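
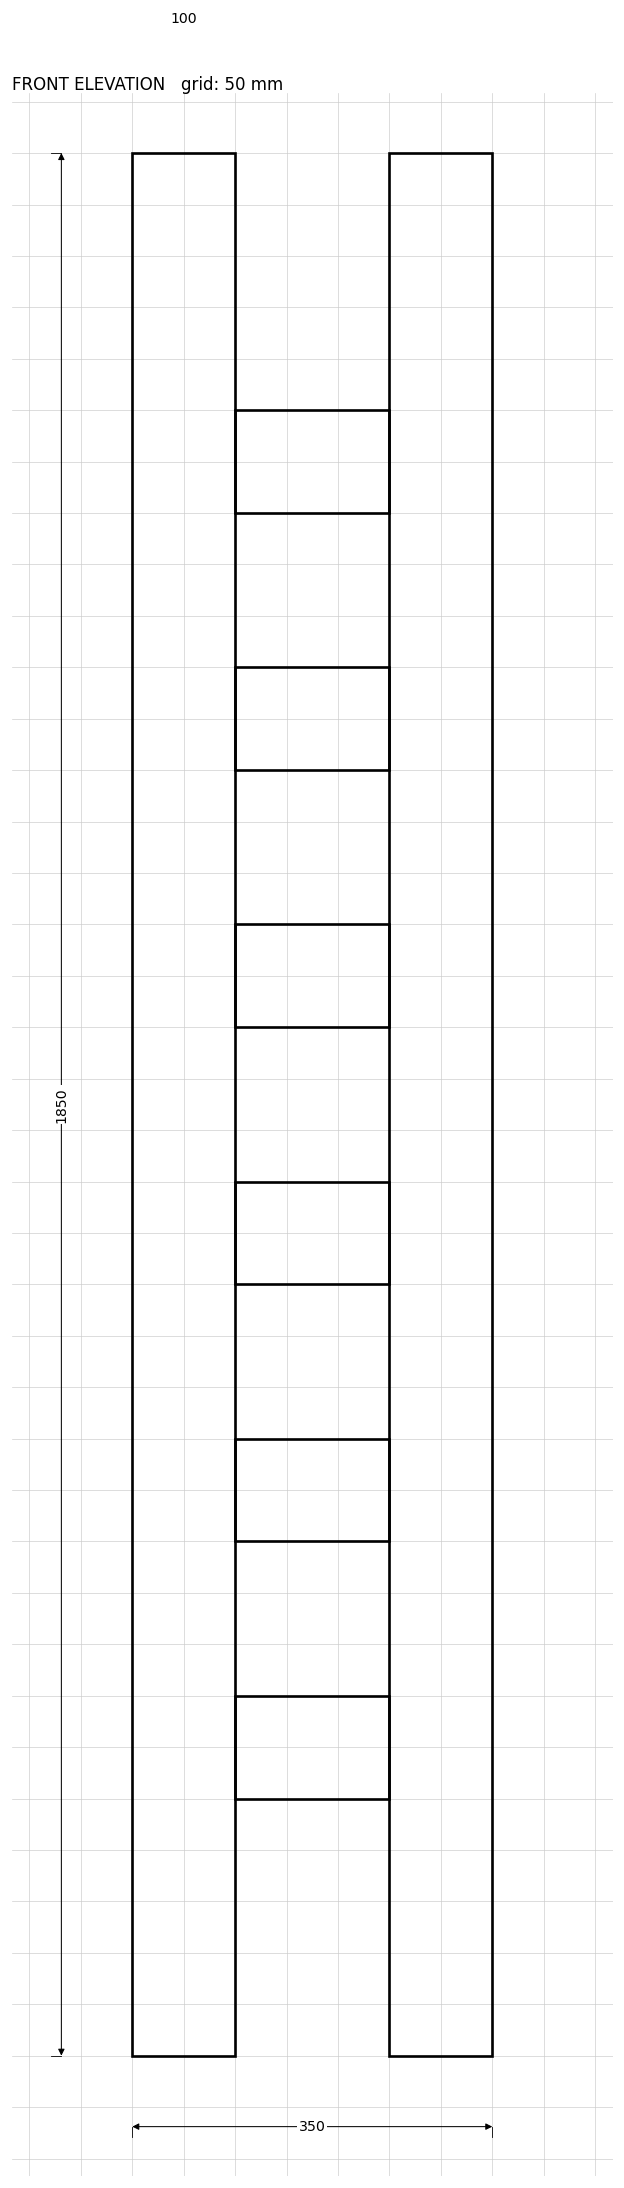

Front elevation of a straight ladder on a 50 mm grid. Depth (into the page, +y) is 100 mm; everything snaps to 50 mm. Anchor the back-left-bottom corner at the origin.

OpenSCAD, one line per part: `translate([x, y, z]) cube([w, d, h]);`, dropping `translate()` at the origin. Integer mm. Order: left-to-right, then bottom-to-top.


cube([100, 100, 1850]);
translate([100, 0, 250]) cube([150, 100, 100]);
translate([100, 0, 500]) cube([150, 100, 100]);
translate([100, 0, 750]) cube([150, 100, 100]);
translate([100, 0, 1000]) cube([150, 100, 100]);
translate([100, 0, 1250]) cube([150, 100, 100]);
translate([100, 0, 1500]) cube([150, 100, 100]);
translate([250, 0, 0]) cube([100, 100, 1850]);


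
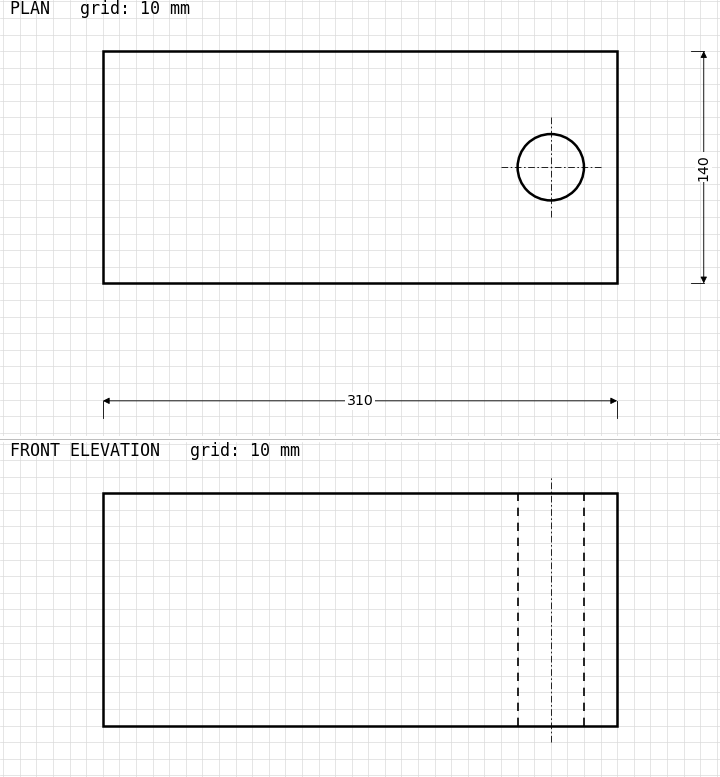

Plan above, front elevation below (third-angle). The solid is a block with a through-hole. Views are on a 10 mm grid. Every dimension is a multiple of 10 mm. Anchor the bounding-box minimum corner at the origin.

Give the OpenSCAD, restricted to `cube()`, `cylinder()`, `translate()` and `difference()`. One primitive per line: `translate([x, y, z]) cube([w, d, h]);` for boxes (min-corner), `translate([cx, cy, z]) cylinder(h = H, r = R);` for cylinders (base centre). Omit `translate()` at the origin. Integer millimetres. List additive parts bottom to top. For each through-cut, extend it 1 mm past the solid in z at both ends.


difference() {
  cube([310, 140, 140]);
  translate([270, 70, -1]) cylinder(h = 142, r = 20);
}


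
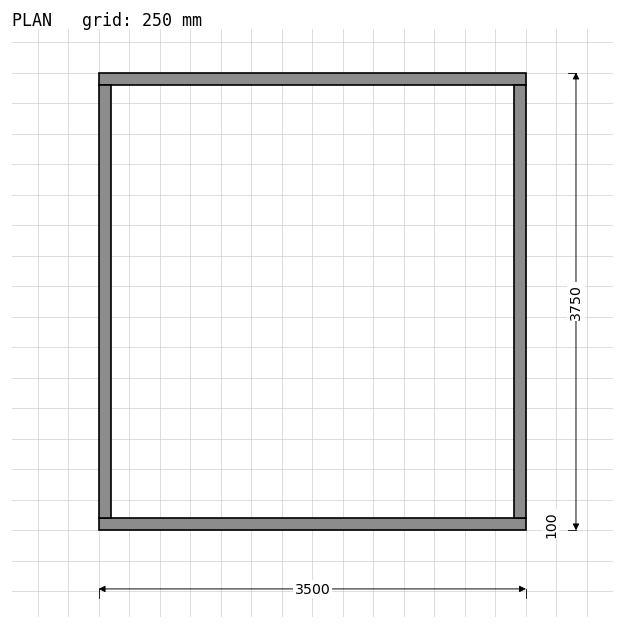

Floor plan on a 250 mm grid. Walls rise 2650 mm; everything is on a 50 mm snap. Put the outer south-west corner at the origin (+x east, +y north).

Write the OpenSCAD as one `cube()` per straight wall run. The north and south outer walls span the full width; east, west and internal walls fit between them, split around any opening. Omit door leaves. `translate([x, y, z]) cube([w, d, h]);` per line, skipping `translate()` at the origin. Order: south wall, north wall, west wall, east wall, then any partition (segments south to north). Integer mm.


cube([3500, 100, 2650]);
translate([0, 3650, 0]) cube([3500, 100, 2650]);
translate([0, 100, 0]) cube([100, 3550, 2650]);
translate([3400, 100, 0]) cube([100, 3550, 2650]);


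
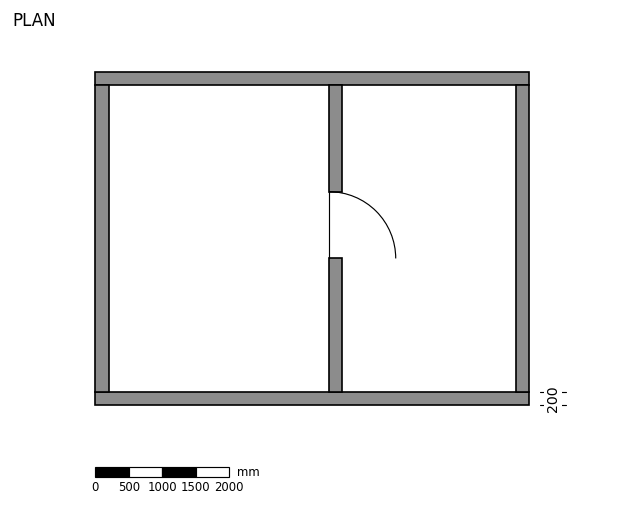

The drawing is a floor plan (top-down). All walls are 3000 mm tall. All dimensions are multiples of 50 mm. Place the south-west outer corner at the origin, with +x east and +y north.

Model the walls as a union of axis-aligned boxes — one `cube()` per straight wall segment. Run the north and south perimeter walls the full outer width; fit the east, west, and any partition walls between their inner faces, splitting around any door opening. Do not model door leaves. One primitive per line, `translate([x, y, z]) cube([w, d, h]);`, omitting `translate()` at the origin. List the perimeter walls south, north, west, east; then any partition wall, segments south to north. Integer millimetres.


cube([6500, 200, 3000]);
translate([0, 4800, 0]) cube([6500, 200, 3000]);
translate([0, 200, 0]) cube([200, 4600, 3000]);
translate([6300, 200, 0]) cube([200, 4600, 3000]);
translate([3500, 200, 0]) cube([200, 2000, 3000]);
translate([3500, 3200, 0]) cube([200, 1600, 3000]);


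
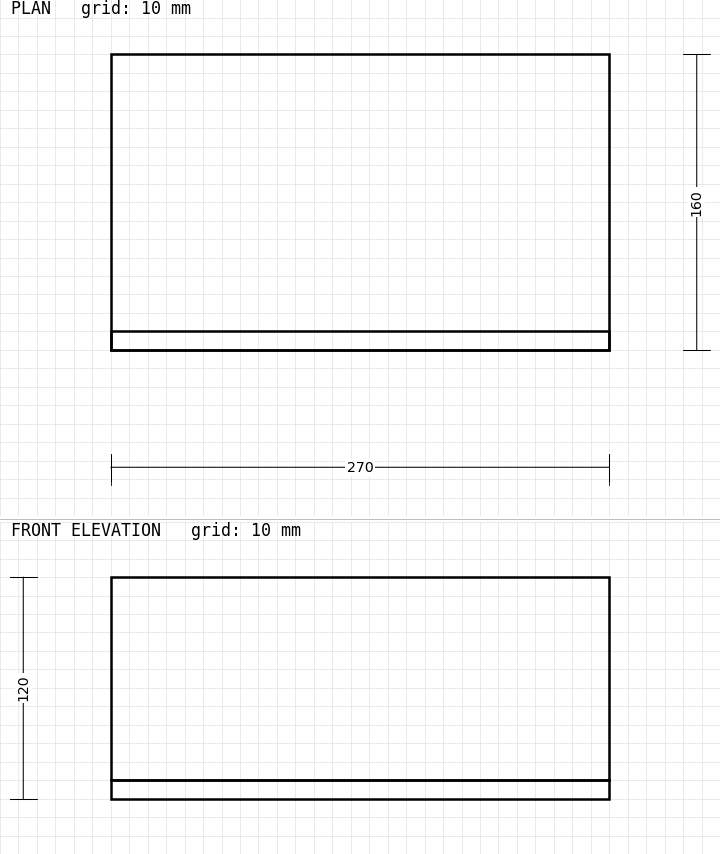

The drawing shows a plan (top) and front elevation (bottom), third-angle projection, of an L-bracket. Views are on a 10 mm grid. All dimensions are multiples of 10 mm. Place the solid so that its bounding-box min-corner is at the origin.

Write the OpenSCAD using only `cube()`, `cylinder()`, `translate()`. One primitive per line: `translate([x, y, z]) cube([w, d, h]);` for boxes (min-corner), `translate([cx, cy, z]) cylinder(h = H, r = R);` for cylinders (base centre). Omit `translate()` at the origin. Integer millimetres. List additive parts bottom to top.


cube([270, 160, 10]);
translate([0, 0, 10]) cube([270, 10, 110]);


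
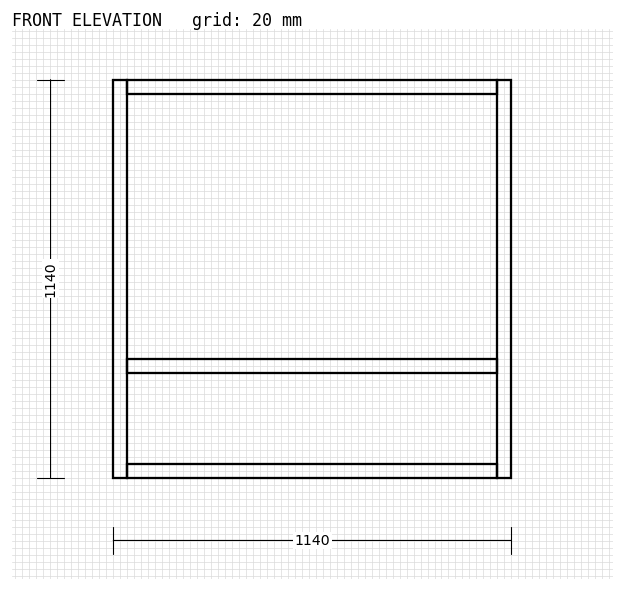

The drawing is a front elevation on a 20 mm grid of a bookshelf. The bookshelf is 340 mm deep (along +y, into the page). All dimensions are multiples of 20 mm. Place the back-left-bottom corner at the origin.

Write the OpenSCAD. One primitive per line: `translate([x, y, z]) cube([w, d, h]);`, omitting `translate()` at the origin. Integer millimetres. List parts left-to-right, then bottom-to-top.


cube([40, 340, 1140]);
translate([40, 0, 0]) cube([1060, 340, 40]);
translate([40, 0, 300]) cube([1060, 340, 40]);
translate([40, 0, 1100]) cube([1060, 340, 40]);
translate([1100, 0, 0]) cube([40, 340, 1140]);


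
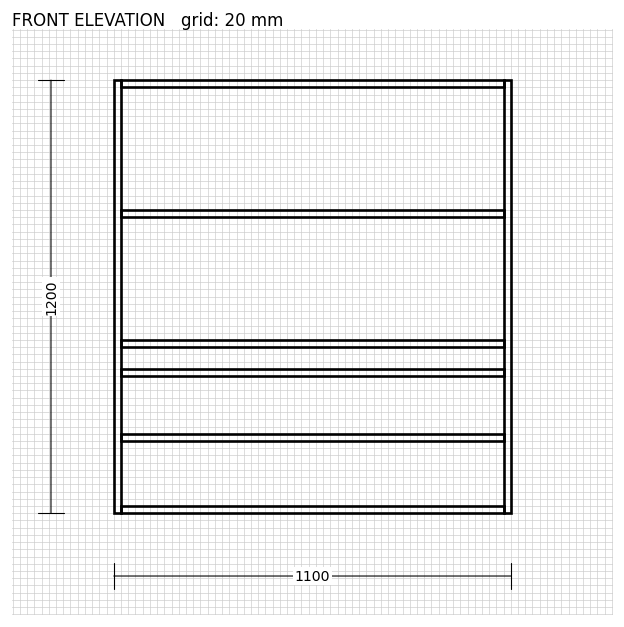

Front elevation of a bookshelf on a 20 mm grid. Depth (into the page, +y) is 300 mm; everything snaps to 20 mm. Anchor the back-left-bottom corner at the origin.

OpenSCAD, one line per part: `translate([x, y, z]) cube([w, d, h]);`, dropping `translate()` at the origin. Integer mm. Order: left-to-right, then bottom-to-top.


cube([20, 300, 1200]);
translate([20, 0, 0]) cube([1060, 300, 20]);
translate([20, 0, 200]) cube([1060, 300, 20]);
translate([20, 0, 380]) cube([1060, 300, 20]);
translate([20, 0, 460]) cube([1060, 300, 20]);
translate([20, 0, 820]) cube([1060, 300, 20]);
translate([20, 0, 1180]) cube([1060, 300, 20]);
translate([1080, 0, 0]) cube([20, 300, 1200]);


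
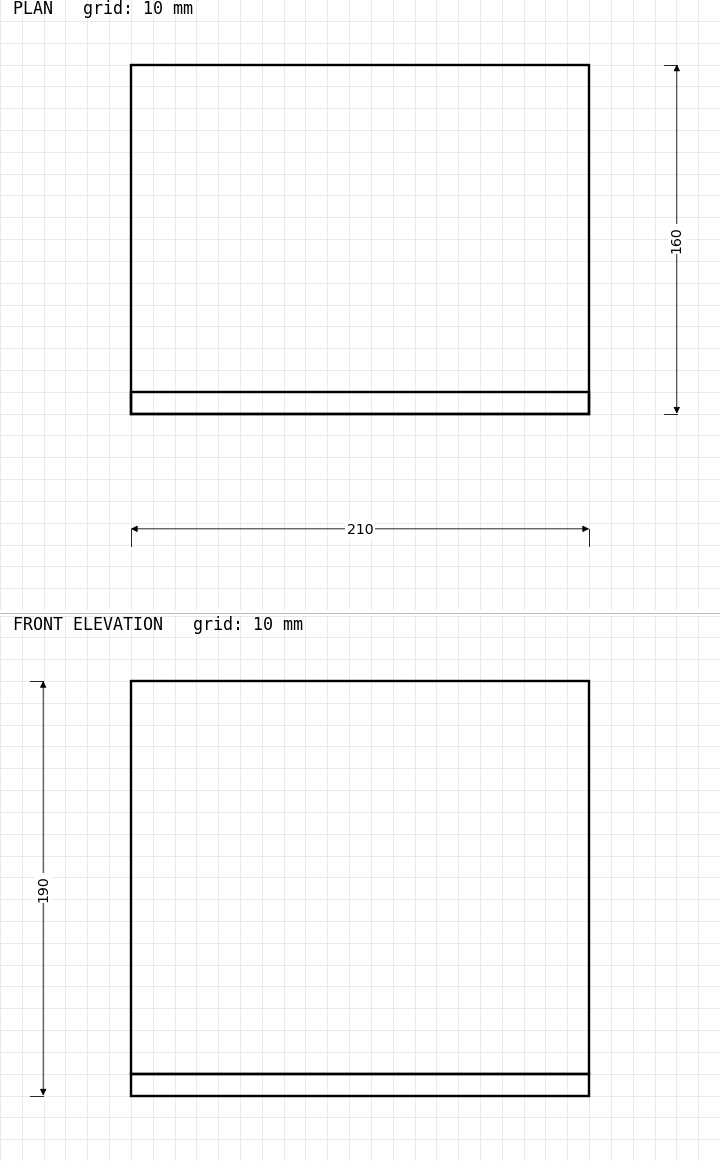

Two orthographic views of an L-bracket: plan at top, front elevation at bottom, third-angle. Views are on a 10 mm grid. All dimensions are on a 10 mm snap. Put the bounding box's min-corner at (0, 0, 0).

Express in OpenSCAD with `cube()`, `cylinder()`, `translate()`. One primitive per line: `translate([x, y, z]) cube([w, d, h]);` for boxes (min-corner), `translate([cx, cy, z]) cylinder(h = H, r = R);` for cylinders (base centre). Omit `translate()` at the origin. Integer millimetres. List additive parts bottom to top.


cube([210, 160, 10]);
translate([0, 0, 10]) cube([210, 10, 180]);


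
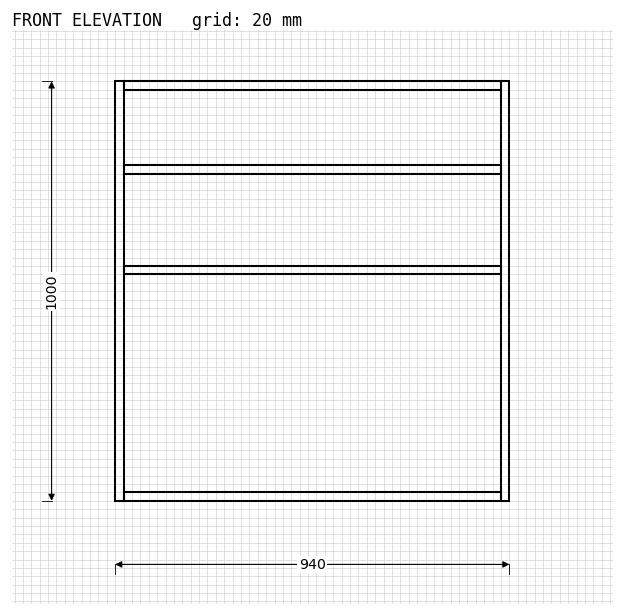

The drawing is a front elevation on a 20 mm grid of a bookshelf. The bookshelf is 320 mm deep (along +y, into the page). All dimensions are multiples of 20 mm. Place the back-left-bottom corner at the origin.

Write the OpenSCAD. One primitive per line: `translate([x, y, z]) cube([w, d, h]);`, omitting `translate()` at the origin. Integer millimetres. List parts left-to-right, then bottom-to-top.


cube([20, 320, 1000]);
translate([20, 0, 0]) cube([900, 320, 20]);
translate([20, 0, 540]) cube([900, 320, 20]);
translate([20, 0, 780]) cube([900, 320, 20]);
translate([20, 0, 980]) cube([900, 320, 20]);
translate([920, 0, 0]) cube([20, 320, 1000]);


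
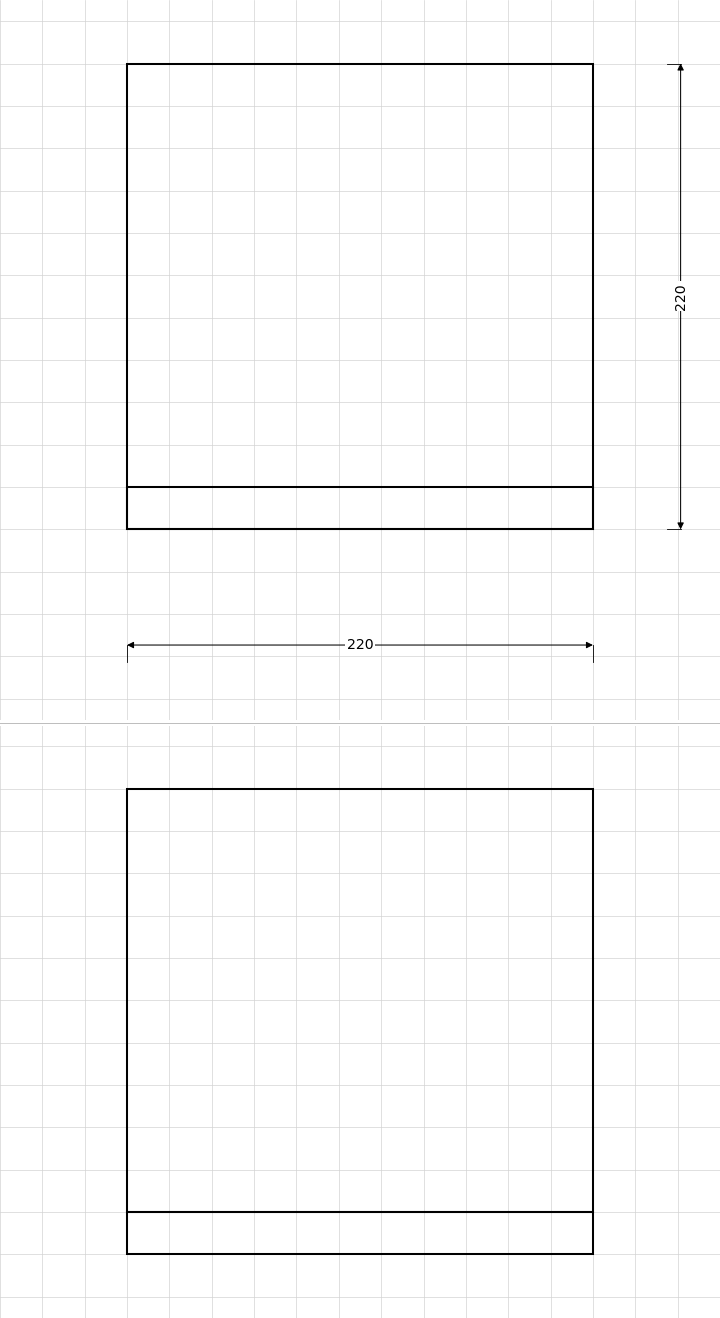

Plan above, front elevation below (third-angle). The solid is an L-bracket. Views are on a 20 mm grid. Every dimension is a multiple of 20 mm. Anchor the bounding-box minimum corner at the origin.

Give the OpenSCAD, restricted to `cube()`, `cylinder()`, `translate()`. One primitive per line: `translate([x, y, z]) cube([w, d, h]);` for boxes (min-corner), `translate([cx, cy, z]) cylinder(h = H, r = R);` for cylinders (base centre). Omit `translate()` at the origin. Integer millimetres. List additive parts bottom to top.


cube([220, 220, 20]);
translate([0, 0, 20]) cube([220, 20, 200]);


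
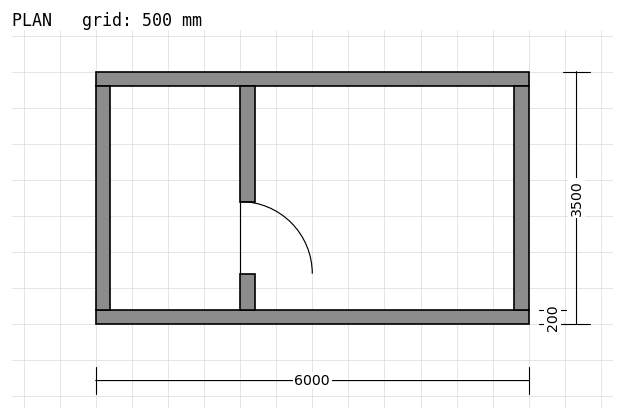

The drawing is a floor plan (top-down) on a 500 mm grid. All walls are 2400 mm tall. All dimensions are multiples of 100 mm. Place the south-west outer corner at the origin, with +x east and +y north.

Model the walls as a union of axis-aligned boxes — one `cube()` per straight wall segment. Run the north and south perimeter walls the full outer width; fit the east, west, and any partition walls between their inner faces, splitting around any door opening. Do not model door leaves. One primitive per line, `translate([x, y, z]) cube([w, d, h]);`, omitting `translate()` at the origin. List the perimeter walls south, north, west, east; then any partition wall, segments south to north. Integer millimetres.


cube([6000, 200, 2400]);
translate([0, 3300, 0]) cube([6000, 200, 2400]);
translate([0, 200, 0]) cube([200, 3100, 2400]);
translate([5800, 200, 0]) cube([200, 3100, 2400]);
translate([2000, 200, 0]) cube([200, 500, 2400]);
translate([2000, 1700, 0]) cube([200, 1600, 2400]);


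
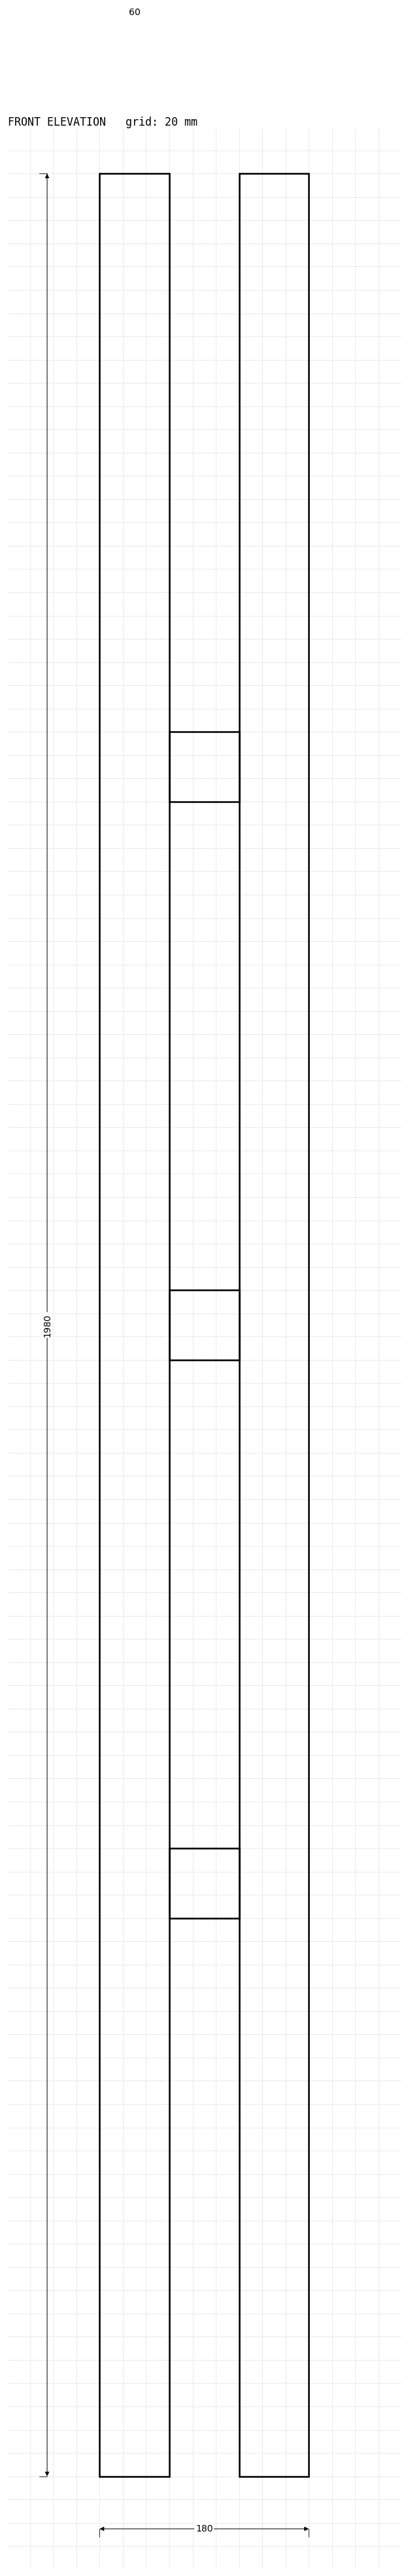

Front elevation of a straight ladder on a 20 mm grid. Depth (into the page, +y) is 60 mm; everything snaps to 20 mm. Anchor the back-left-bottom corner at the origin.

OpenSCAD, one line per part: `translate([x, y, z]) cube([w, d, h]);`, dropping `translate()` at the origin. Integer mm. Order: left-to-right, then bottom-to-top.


cube([60, 60, 1980]);
translate([60, 0, 480]) cube([60, 60, 60]);
translate([60, 0, 960]) cube([60, 60, 60]);
translate([60, 0, 1440]) cube([60, 60, 60]);
translate([120, 0, 0]) cube([60, 60, 1980]);


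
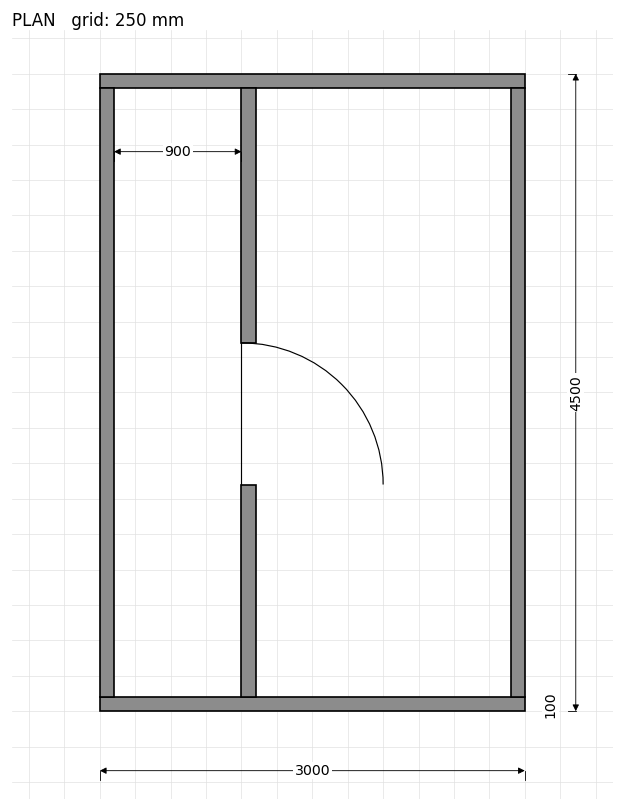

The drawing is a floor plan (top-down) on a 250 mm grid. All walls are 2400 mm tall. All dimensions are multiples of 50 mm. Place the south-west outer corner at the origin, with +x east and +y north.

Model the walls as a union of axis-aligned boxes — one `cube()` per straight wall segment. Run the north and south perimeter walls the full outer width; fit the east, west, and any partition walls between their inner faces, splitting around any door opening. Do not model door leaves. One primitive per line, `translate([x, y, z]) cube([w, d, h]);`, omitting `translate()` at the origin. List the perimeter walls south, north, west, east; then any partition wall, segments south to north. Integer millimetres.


cube([3000, 100, 2400]);
translate([0, 4400, 0]) cube([3000, 100, 2400]);
translate([0, 100, 0]) cube([100, 4300, 2400]);
translate([2900, 100, 0]) cube([100, 4300, 2400]);
translate([1000, 100, 0]) cube([100, 1500, 2400]);
translate([1000, 2600, 0]) cube([100, 1800, 2400]);


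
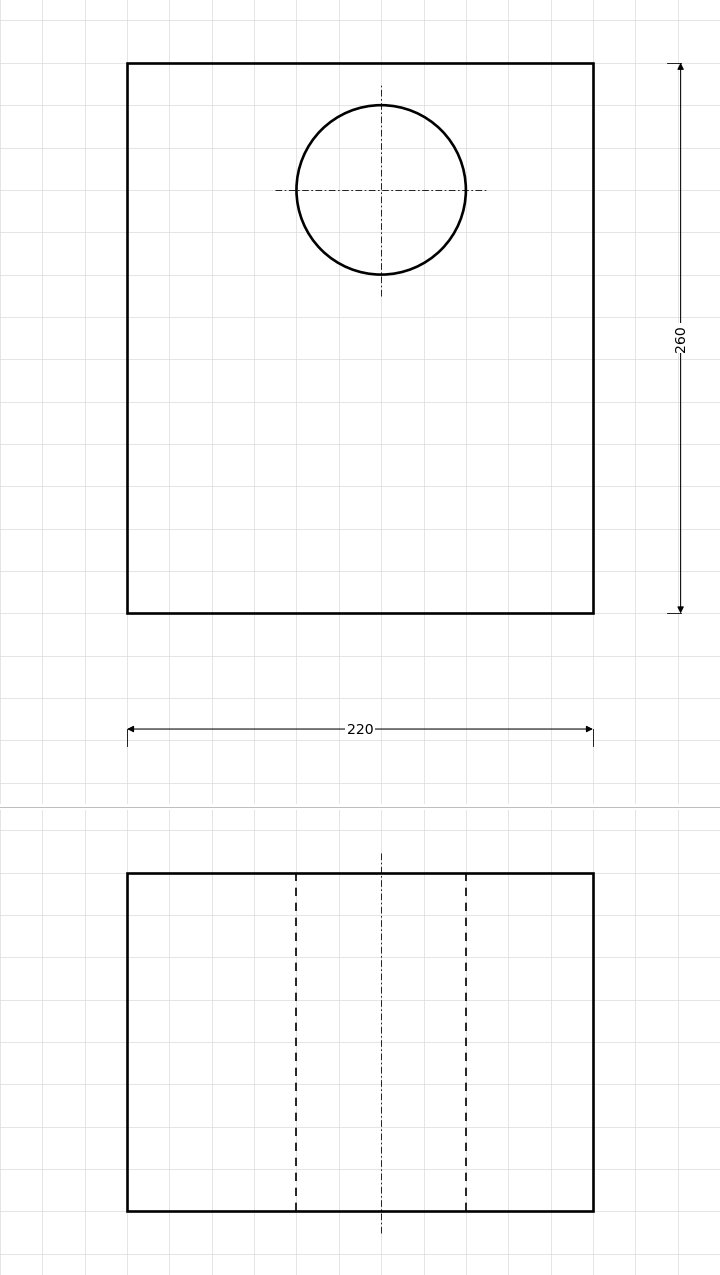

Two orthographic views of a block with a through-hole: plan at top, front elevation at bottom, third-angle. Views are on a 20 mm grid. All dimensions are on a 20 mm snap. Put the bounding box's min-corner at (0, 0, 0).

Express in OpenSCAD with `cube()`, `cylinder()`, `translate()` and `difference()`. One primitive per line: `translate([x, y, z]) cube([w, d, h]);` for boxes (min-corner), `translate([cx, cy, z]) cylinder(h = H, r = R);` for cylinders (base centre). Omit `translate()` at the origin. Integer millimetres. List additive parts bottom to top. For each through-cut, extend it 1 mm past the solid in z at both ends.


difference() {
  cube([220, 260, 160]);
  translate([120, 200, -1]) cylinder(h = 162, r = 40);
}


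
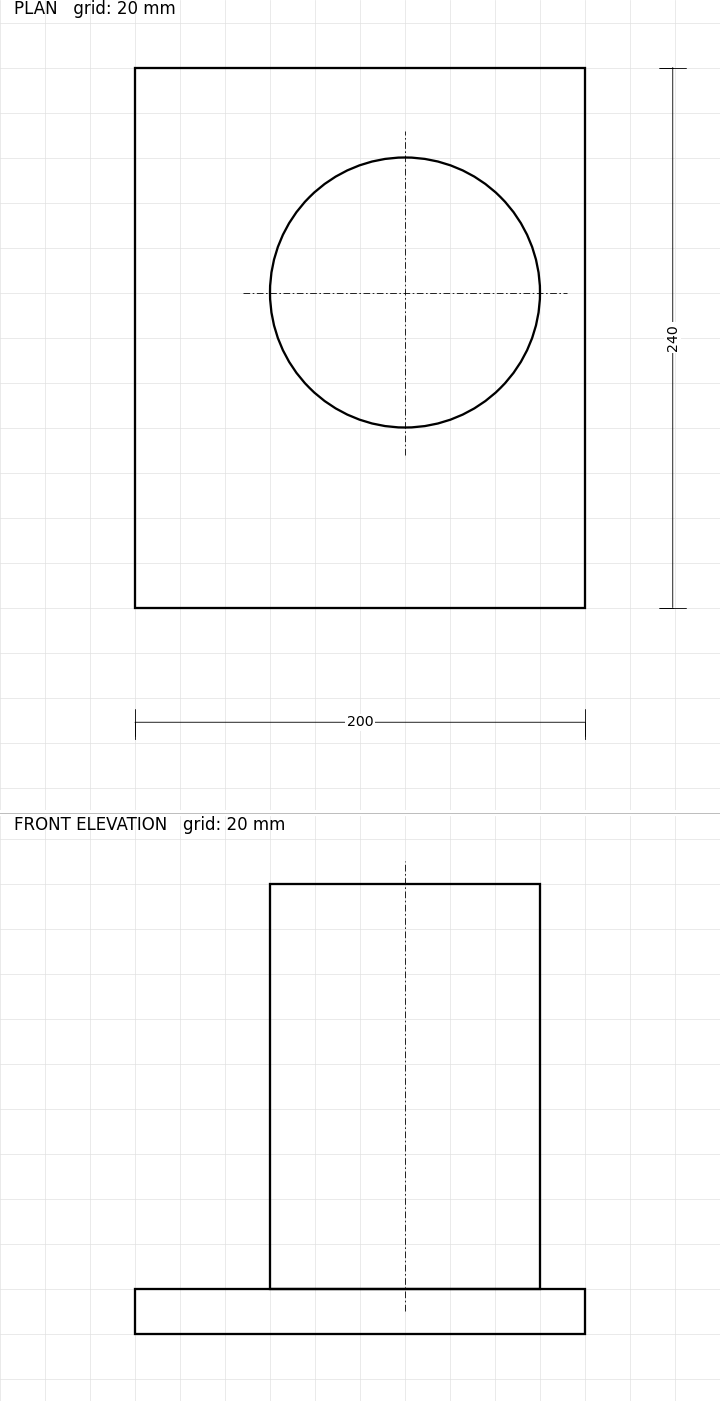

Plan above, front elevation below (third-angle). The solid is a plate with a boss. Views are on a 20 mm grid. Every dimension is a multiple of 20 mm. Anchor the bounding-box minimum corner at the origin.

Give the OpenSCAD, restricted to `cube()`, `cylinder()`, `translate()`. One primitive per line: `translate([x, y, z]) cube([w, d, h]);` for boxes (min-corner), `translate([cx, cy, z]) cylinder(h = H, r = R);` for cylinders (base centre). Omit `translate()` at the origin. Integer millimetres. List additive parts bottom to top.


cube([200, 240, 20]);
translate([120, 140, 20]) cylinder(h = 180, r = 60);


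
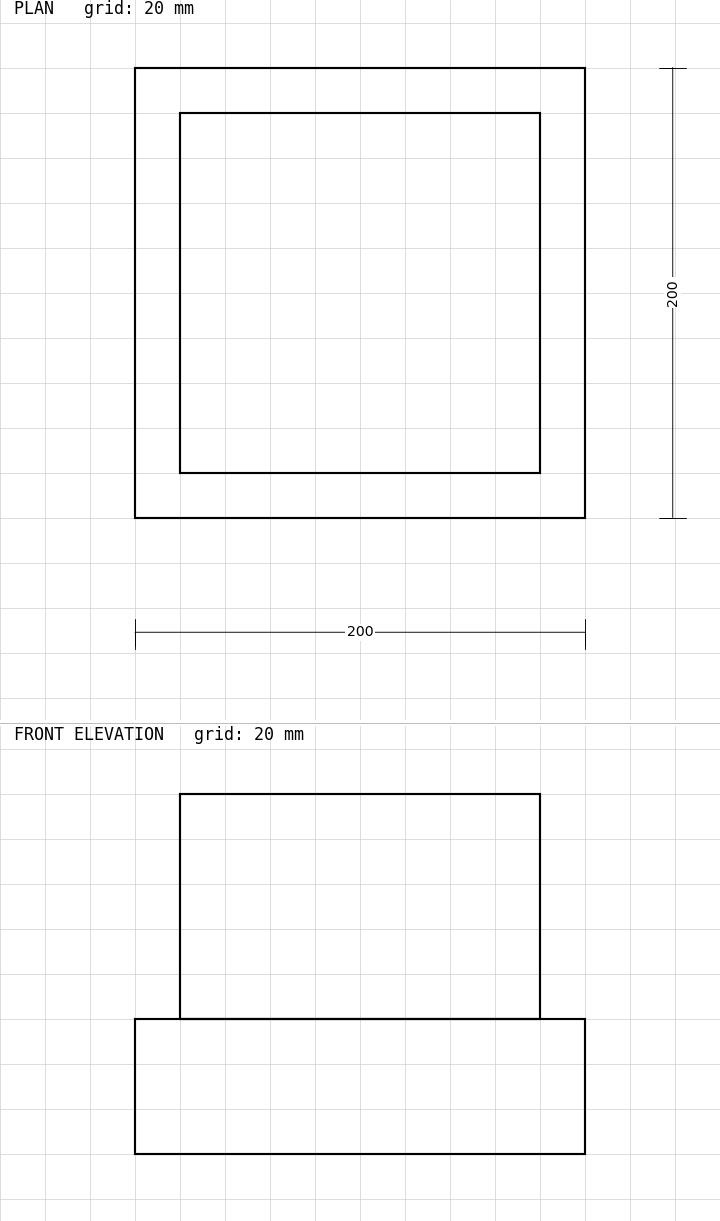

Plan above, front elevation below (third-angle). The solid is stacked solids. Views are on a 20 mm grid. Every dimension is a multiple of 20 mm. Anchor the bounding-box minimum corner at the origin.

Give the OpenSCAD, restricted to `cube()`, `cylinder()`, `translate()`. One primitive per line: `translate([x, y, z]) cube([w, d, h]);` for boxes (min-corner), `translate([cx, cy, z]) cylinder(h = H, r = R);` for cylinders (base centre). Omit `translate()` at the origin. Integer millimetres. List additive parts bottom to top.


cube([200, 200, 60]);
translate([20, 20, 60]) cube([160, 160, 100]);


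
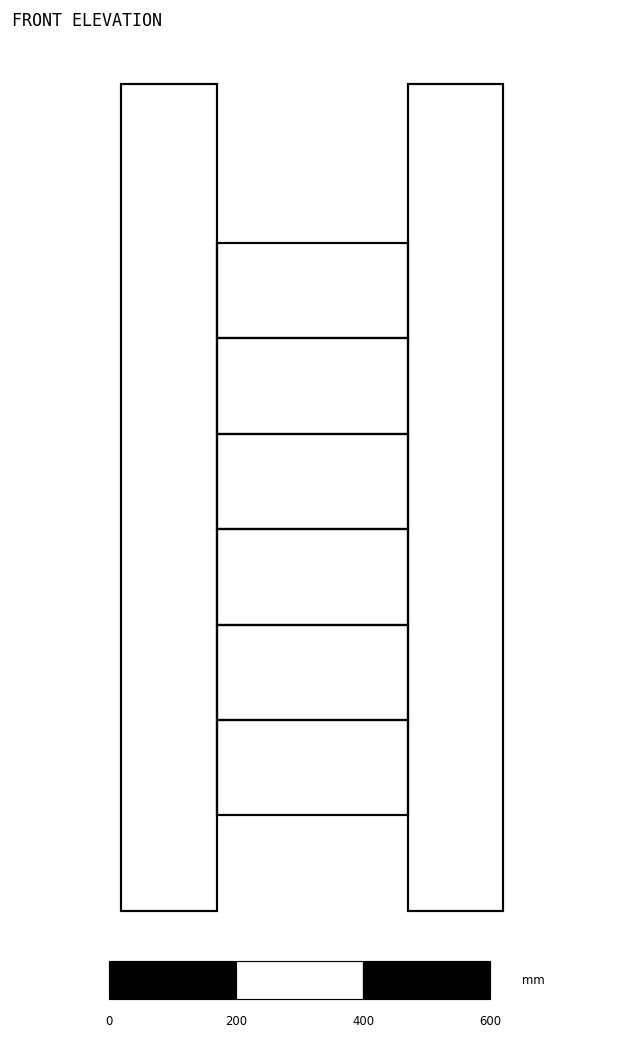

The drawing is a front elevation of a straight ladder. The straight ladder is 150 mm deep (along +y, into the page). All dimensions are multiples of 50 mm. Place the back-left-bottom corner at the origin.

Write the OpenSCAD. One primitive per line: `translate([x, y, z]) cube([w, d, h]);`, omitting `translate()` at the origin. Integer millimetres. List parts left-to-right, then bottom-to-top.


cube([150, 150, 1300]);
translate([150, 0, 150]) cube([300, 150, 150]);
translate([150, 0, 300]) cube([300, 150, 150]);
translate([150, 0, 450]) cube([300, 150, 150]);
translate([150, 0, 600]) cube([300, 150, 150]);
translate([150, 0, 750]) cube([300, 150, 150]);
translate([150, 0, 900]) cube([300, 150, 150]);
translate([450, 0, 0]) cube([150, 150, 1300]);


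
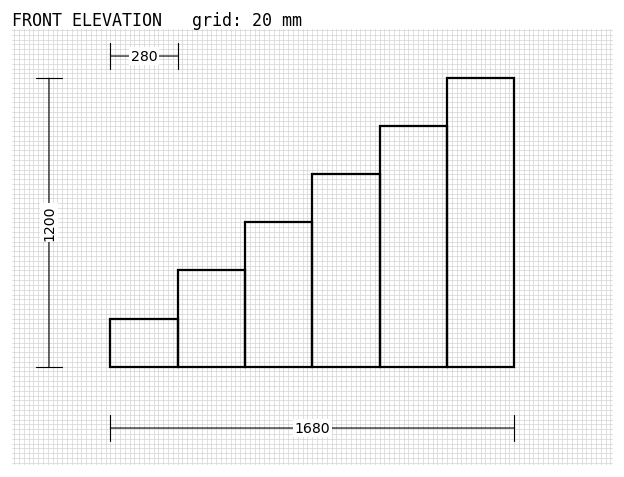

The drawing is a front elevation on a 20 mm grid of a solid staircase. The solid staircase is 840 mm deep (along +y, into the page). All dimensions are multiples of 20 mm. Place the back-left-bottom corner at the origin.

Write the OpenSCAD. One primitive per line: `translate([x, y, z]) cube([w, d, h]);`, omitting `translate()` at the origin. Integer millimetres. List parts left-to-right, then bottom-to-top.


cube([280, 840, 200]);
translate([280, 0, 0]) cube([280, 840, 400]);
translate([560, 0, 0]) cube([280, 840, 600]);
translate([840, 0, 0]) cube([280, 840, 800]);
translate([1120, 0, 0]) cube([280, 840, 1000]);
translate([1400, 0, 0]) cube([280, 840, 1200]);


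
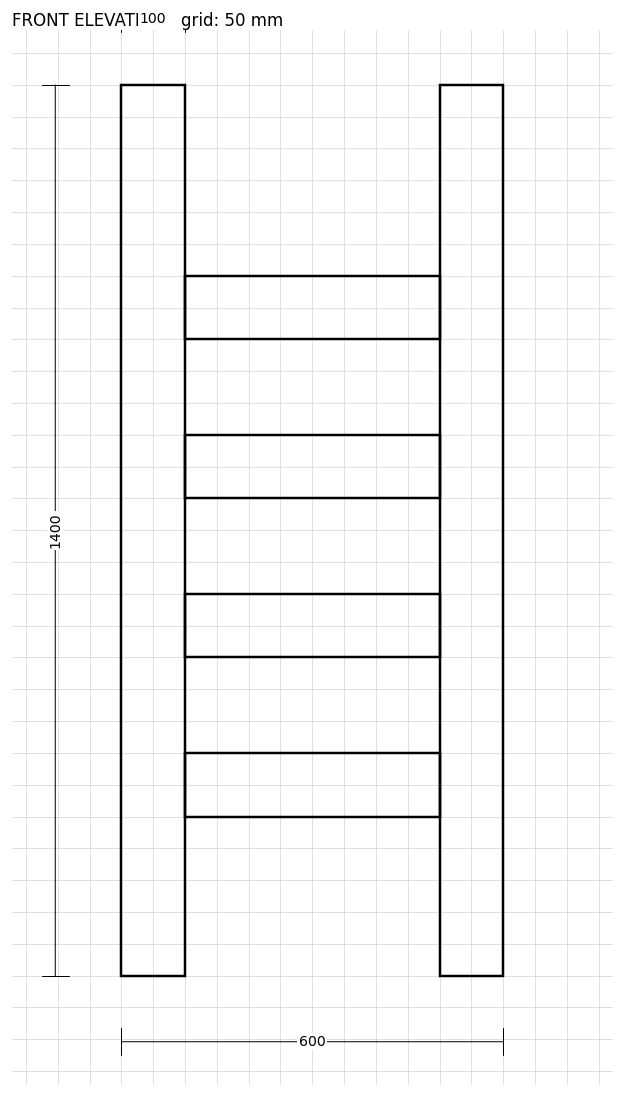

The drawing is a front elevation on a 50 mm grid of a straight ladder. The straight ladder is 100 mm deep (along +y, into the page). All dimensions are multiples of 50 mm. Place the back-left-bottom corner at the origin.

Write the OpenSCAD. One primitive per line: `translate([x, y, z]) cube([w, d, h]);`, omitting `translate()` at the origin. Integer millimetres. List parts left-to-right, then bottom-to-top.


cube([100, 100, 1400]);
translate([100, 0, 250]) cube([400, 100, 100]);
translate([100, 0, 500]) cube([400, 100, 100]);
translate([100, 0, 750]) cube([400, 100, 100]);
translate([100, 0, 1000]) cube([400, 100, 100]);
translate([500, 0, 0]) cube([100, 100, 1400]);


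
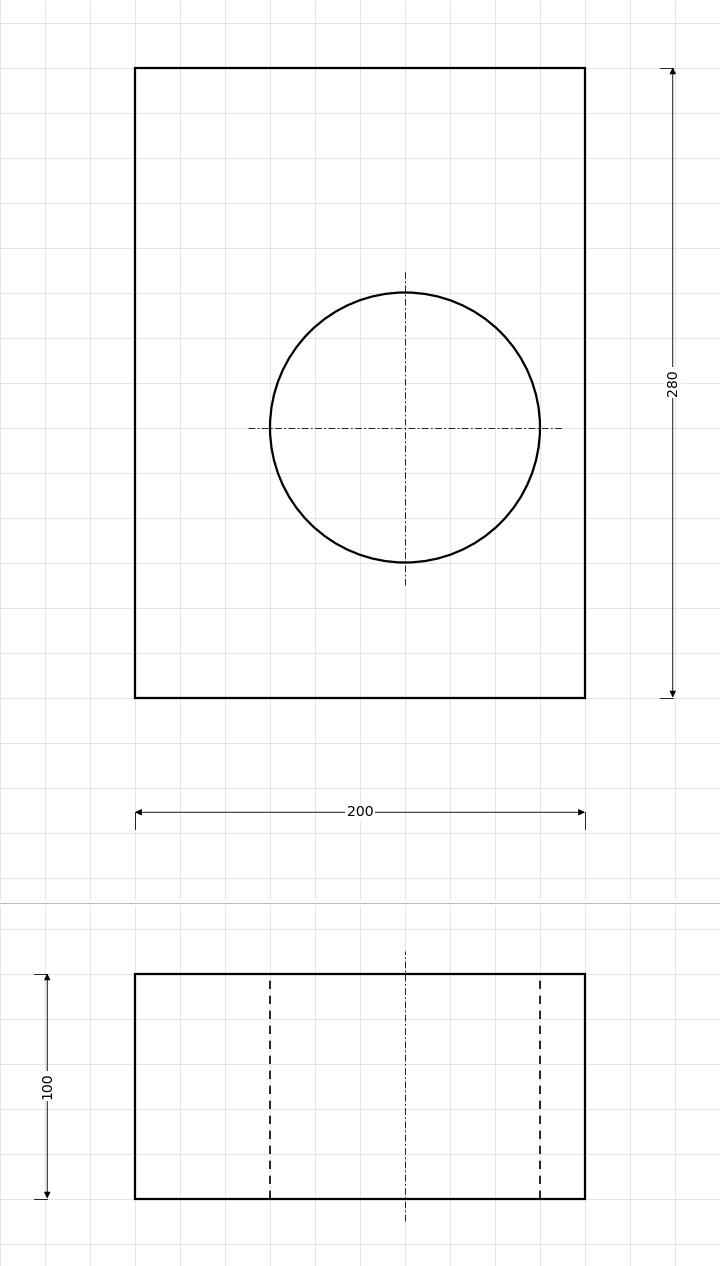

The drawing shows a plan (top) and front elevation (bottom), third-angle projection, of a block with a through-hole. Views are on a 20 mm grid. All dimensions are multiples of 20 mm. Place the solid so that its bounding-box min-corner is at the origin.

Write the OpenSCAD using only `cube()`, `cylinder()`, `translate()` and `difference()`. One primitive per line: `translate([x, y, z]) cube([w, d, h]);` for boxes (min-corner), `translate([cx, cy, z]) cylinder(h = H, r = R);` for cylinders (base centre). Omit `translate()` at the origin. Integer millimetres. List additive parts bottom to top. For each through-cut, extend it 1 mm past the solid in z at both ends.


difference() {
  cube([200, 280, 100]);
  translate([120, 120, -1]) cylinder(h = 102, r = 60);
}


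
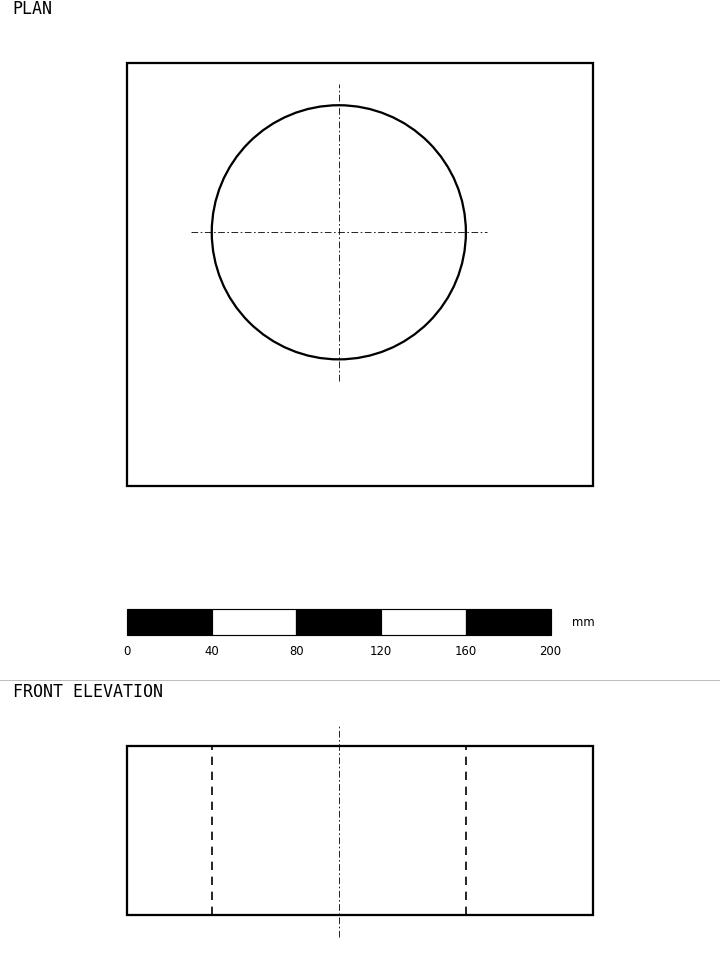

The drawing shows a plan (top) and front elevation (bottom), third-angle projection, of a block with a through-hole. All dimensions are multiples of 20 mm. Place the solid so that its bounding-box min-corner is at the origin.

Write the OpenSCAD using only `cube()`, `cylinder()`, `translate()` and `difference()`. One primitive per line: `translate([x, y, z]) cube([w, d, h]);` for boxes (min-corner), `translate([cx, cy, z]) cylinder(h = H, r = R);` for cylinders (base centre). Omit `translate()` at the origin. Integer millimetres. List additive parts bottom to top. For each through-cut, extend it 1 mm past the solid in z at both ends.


difference() {
  cube([220, 200, 80]);
  translate([100, 120, -1]) cylinder(h = 82, r = 60);
}


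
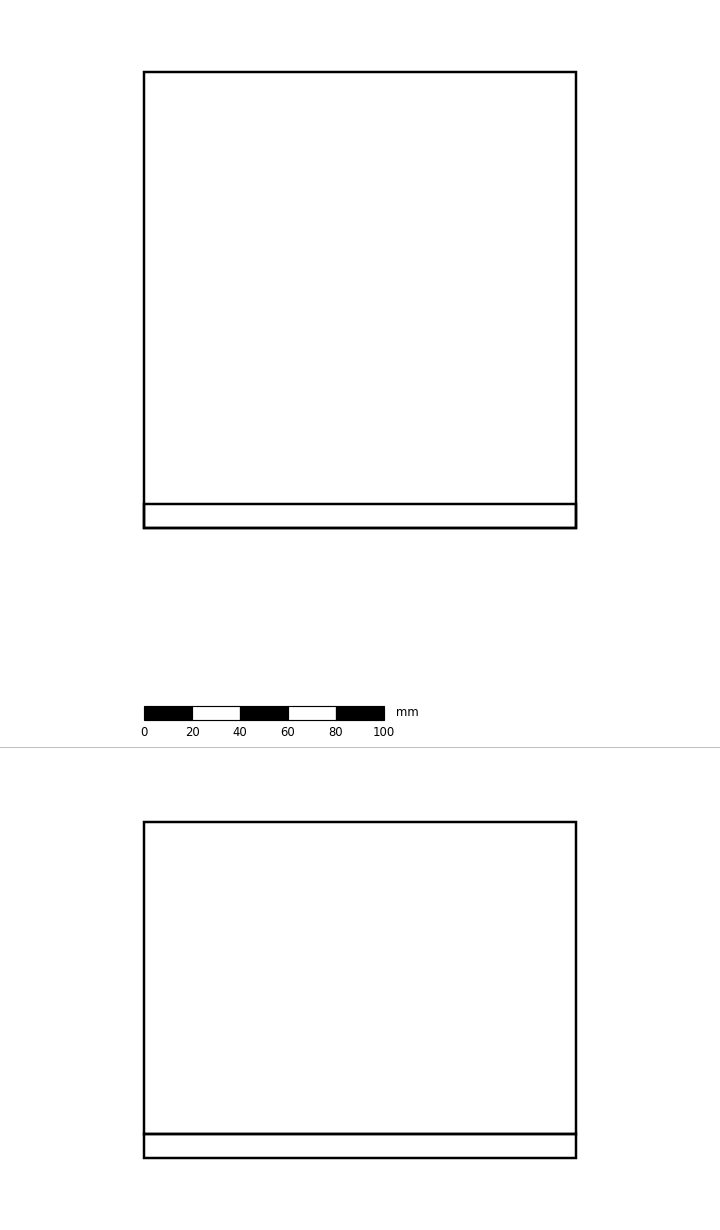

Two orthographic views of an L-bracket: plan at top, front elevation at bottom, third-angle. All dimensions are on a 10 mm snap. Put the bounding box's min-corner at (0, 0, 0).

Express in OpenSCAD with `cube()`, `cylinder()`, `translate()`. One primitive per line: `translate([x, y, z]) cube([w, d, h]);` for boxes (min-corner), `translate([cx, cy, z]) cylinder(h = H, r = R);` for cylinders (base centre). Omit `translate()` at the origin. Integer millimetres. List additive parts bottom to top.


cube([180, 190, 10]);
translate([0, 0, 10]) cube([180, 10, 130]);


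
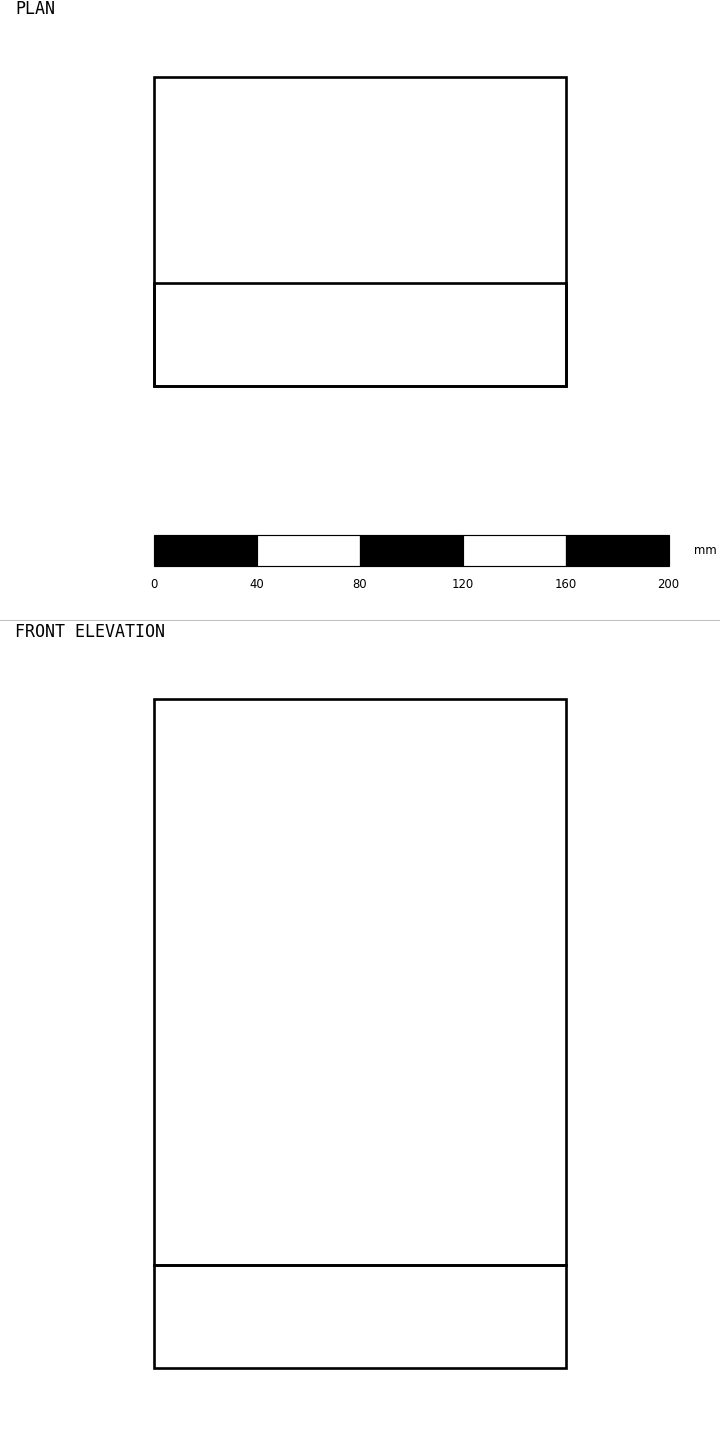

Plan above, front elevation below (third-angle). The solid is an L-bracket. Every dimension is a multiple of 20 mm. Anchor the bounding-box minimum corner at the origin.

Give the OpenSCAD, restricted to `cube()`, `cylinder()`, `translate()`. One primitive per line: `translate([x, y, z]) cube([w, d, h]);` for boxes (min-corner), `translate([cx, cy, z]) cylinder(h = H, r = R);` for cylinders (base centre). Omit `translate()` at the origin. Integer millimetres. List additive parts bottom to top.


cube([160, 120, 40]);
translate([0, 0, 40]) cube([160, 40, 220]);


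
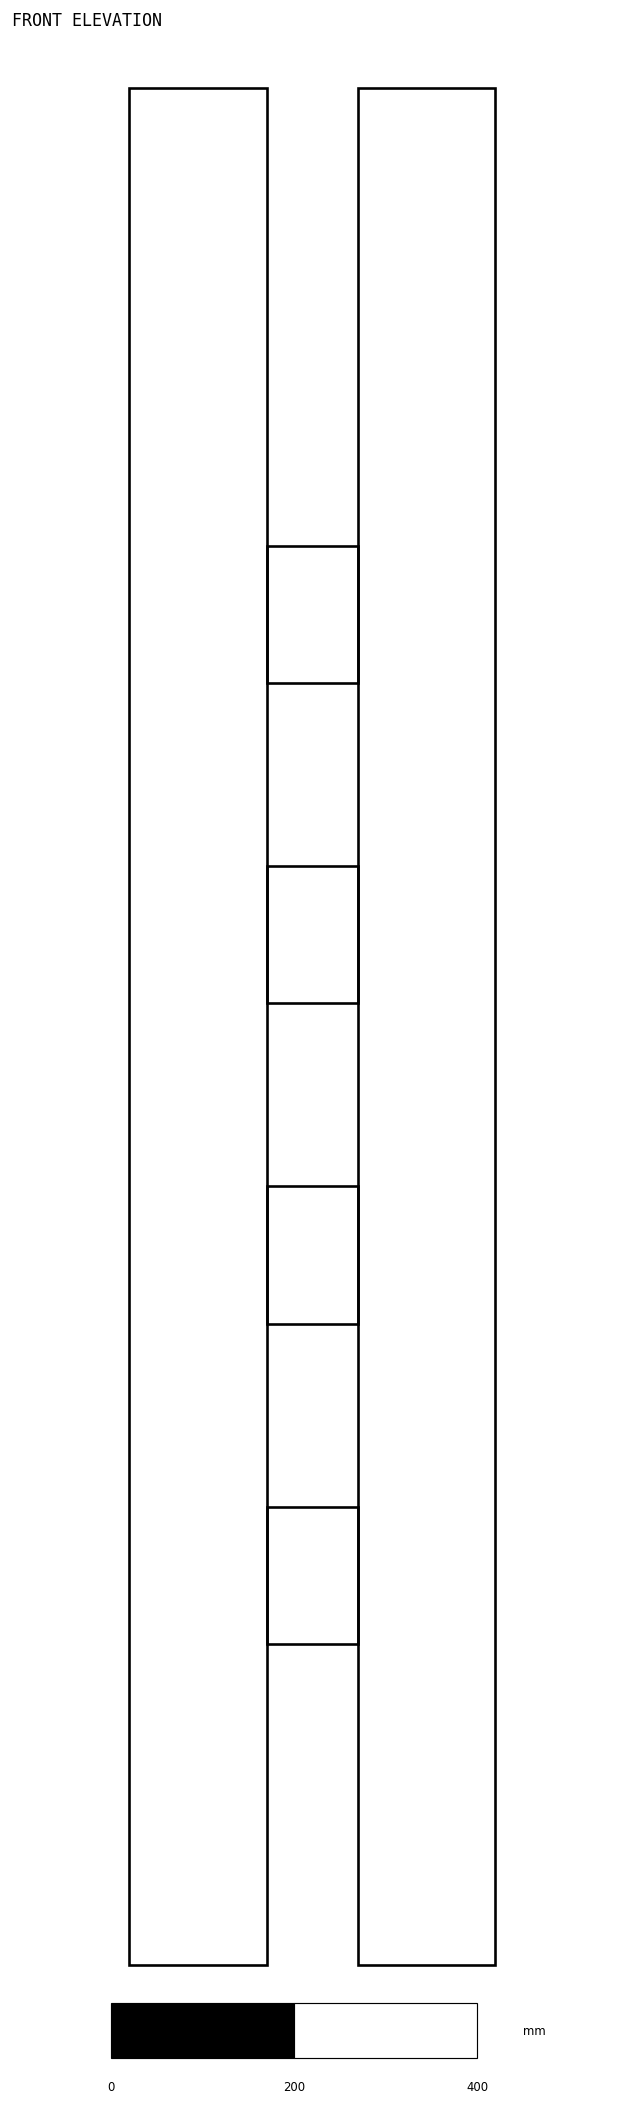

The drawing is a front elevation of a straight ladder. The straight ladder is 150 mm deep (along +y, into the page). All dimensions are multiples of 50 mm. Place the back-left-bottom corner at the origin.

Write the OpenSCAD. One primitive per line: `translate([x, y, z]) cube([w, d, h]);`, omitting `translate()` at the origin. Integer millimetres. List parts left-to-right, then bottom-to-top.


cube([150, 150, 2050]);
translate([150, 0, 350]) cube([100, 150, 150]);
translate([150, 0, 700]) cube([100, 150, 150]);
translate([150, 0, 1050]) cube([100, 150, 150]);
translate([150, 0, 1400]) cube([100, 150, 150]);
translate([250, 0, 0]) cube([150, 150, 2050]);


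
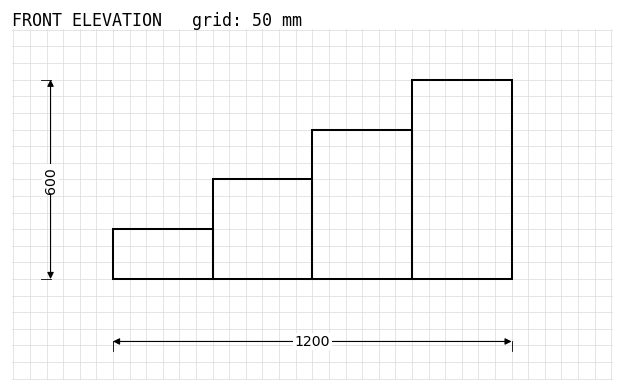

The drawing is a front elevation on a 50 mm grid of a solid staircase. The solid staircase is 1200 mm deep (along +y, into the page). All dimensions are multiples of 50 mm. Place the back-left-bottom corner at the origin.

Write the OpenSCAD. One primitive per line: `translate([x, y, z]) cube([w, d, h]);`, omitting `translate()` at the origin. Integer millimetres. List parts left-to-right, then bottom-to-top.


cube([300, 1200, 150]);
translate([300, 0, 0]) cube([300, 1200, 300]);
translate([600, 0, 0]) cube([300, 1200, 450]);
translate([900, 0, 0]) cube([300, 1200, 600]);


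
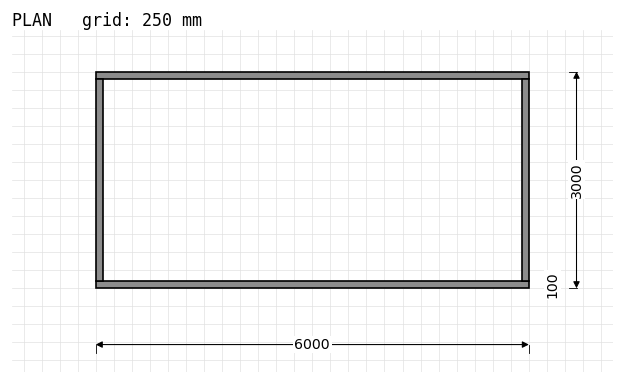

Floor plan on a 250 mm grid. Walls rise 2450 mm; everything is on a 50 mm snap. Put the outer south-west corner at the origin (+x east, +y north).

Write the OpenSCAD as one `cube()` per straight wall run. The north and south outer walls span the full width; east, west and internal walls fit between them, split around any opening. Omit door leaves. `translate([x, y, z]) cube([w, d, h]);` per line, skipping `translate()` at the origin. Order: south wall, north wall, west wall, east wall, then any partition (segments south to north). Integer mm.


cube([6000, 100, 2450]);
translate([0, 2900, 0]) cube([6000, 100, 2450]);
translate([0, 100, 0]) cube([100, 2800, 2450]);
translate([5900, 100, 0]) cube([100, 2800, 2450]);


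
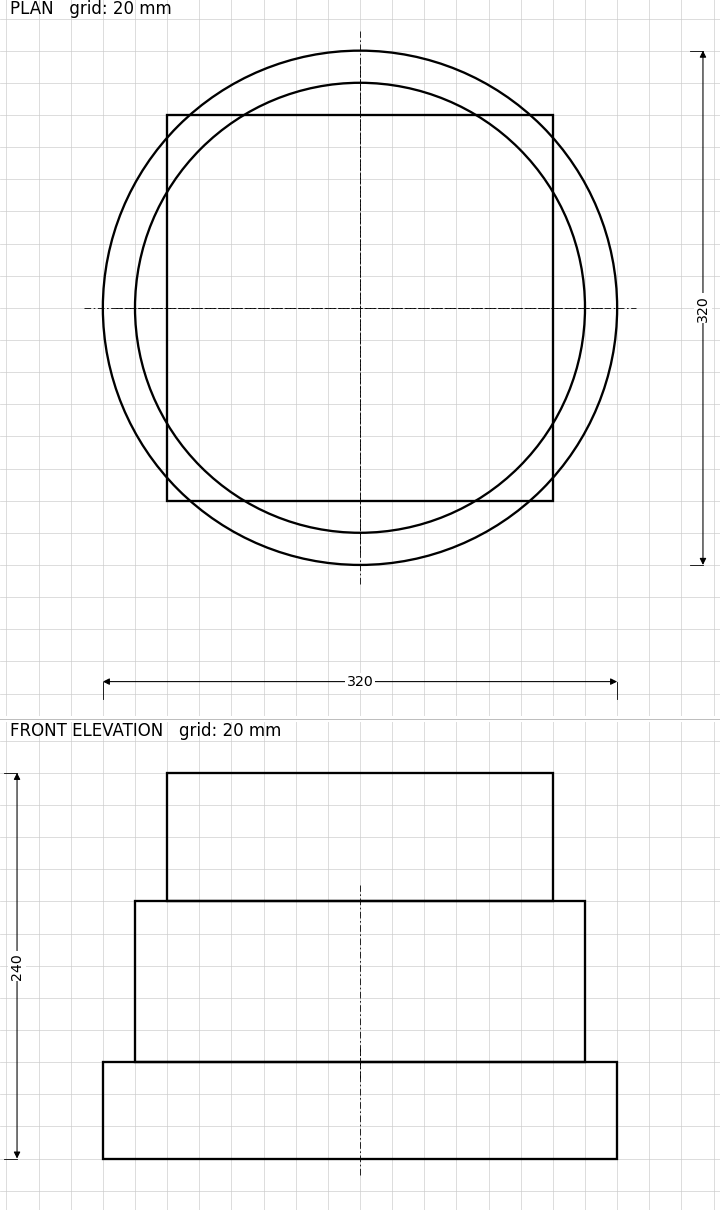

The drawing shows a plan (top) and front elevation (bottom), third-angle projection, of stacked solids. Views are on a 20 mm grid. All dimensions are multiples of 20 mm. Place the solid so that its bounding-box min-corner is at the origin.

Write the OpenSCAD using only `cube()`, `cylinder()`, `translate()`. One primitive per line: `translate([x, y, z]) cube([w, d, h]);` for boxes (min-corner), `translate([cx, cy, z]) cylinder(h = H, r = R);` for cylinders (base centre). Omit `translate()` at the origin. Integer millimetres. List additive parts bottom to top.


translate([160, 160, 0]) cylinder(h = 60, r = 160);
translate([160, 160, 60]) cylinder(h = 100, r = 140);
translate([40, 40, 160]) cube([240, 240, 80]);


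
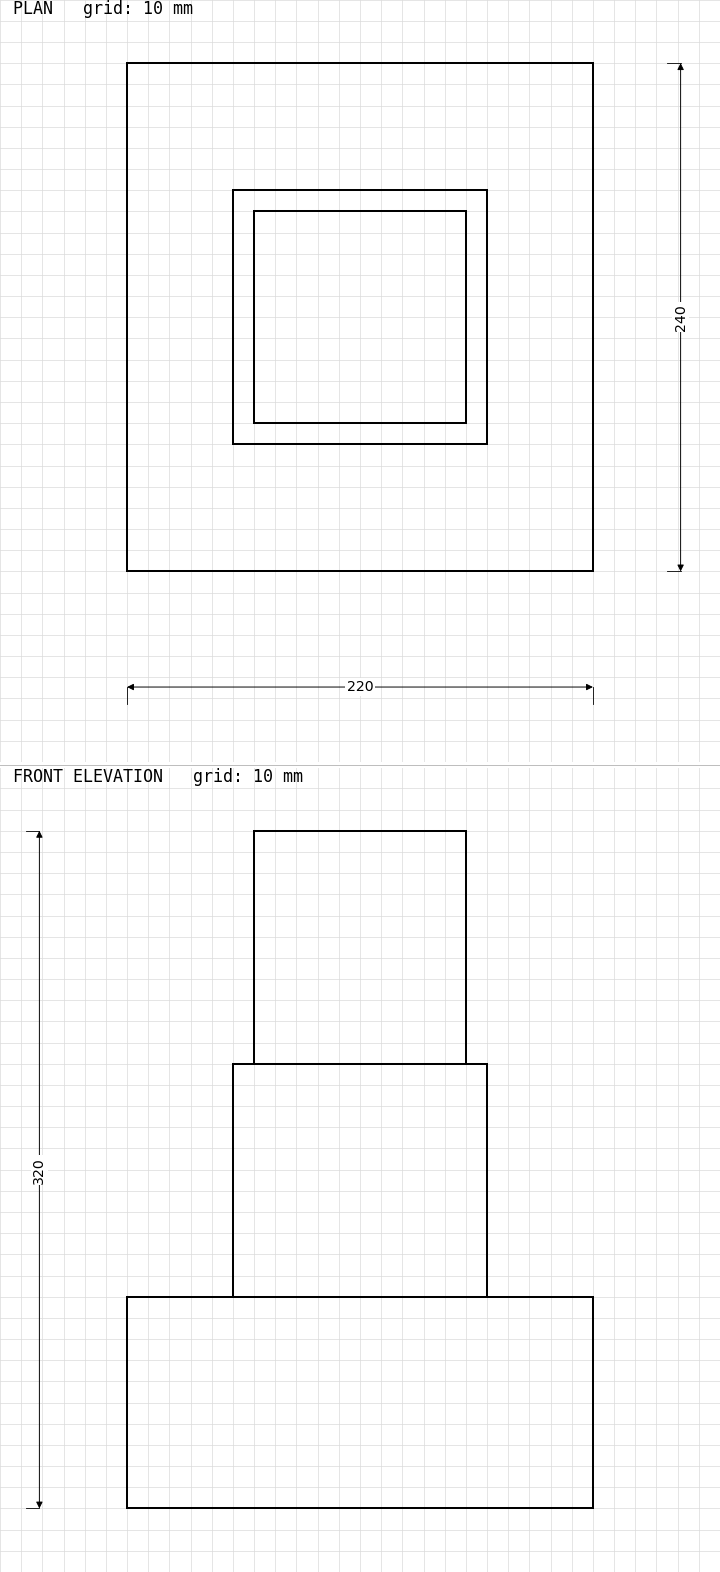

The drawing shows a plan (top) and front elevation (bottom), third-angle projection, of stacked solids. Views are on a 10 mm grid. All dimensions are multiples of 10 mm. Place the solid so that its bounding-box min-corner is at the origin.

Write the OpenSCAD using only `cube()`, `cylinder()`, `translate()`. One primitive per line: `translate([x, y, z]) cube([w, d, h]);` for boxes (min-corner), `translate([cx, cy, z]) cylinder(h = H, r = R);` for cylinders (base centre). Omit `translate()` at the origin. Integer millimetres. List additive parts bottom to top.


cube([220, 240, 100]);
translate([50, 60, 100]) cube([120, 120, 110]);
translate([60, 70, 210]) cube([100, 100, 110]);


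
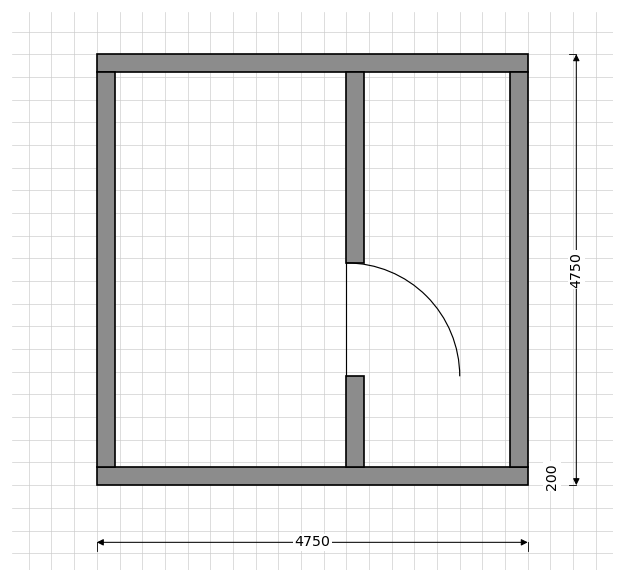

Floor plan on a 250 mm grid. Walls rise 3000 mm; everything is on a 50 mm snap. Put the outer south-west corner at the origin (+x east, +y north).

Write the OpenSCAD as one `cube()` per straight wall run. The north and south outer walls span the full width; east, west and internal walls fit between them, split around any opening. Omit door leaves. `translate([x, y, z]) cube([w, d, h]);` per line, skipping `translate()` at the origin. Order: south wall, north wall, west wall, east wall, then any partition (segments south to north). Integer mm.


cube([4750, 200, 3000]);
translate([0, 4550, 0]) cube([4750, 200, 3000]);
translate([0, 200, 0]) cube([200, 4350, 3000]);
translate([4550, 200, 0]) cube([200, 4350, 3000]);
translate([2750, 200, 0]) cube([200, 1000, 3000]);
translate([2750, 2450, 0]) cube([200, 2100, 3000]);


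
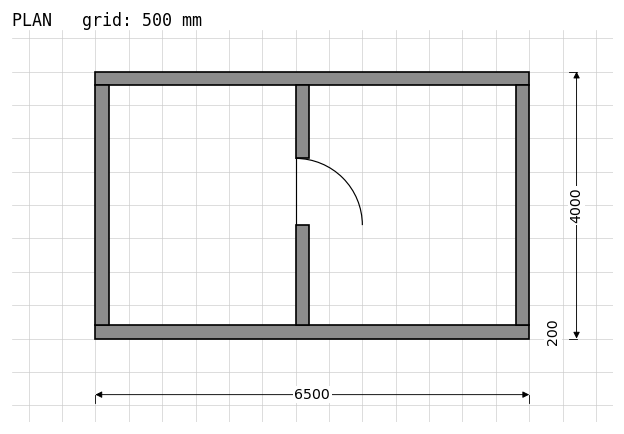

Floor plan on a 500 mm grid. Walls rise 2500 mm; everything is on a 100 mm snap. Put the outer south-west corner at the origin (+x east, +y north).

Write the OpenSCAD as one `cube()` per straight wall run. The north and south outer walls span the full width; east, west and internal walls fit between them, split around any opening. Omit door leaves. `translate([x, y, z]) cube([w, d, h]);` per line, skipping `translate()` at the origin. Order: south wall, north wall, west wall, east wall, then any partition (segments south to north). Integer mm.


cube([6500, 200, 2500]);
translate([0, 3800, 0]) cube([6500, 200, 2500]);
translate([0, 200, 0]) cube([200, 3600, 2500]);
translate([6300, 200, 0]) cube([200, 3600, 2500]);
translate([3000, 200, 0]) cube([200, 1500, 2500]);
translate([3000, 2700, 0]) cube([200, 1100, 2500]);


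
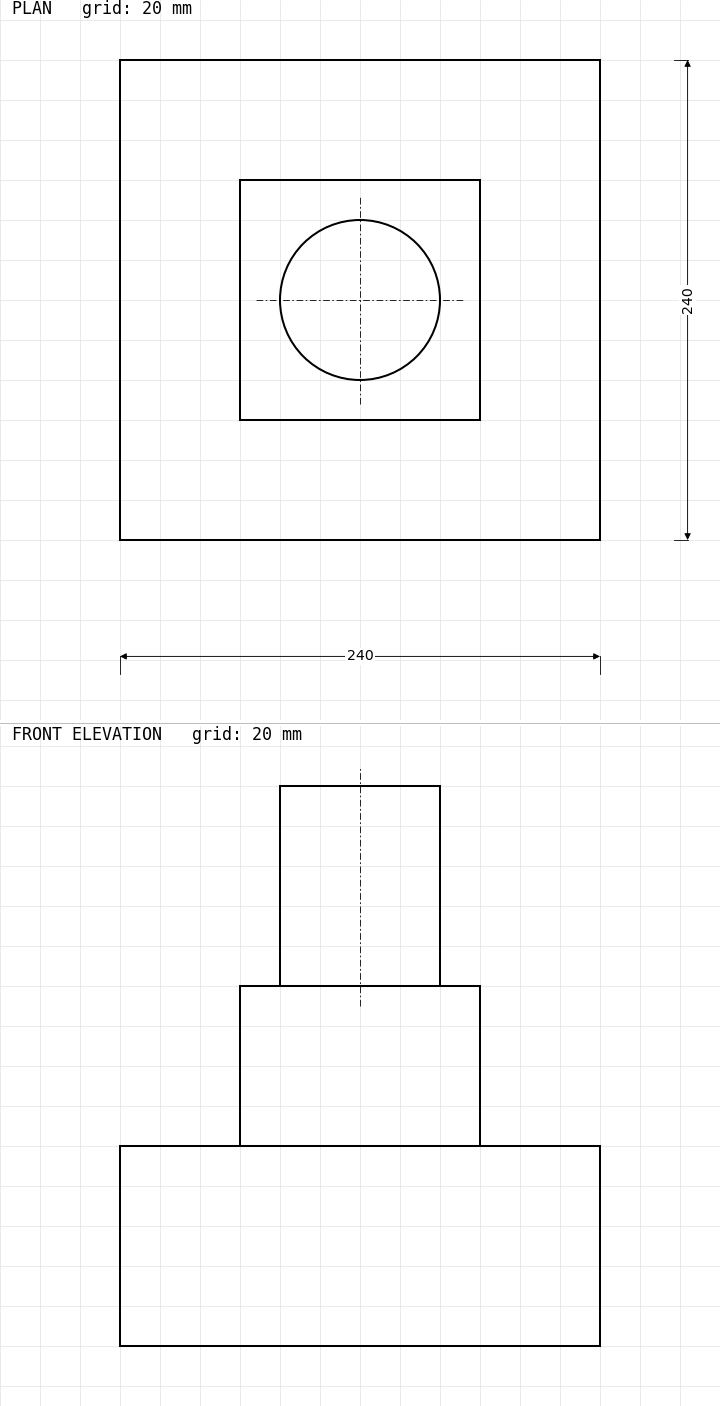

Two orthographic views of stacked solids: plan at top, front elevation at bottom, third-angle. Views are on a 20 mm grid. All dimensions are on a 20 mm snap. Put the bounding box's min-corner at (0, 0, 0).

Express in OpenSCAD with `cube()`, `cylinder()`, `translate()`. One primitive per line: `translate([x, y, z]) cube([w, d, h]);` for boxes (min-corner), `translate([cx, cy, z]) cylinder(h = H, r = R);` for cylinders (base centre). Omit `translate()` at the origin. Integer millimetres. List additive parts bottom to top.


cube([240, 240, 100]);
translate([60, 60, 100]) cube([120, 120, 80]);
translate([120, 120, 180]) cylinder(h = 100, r = 40);


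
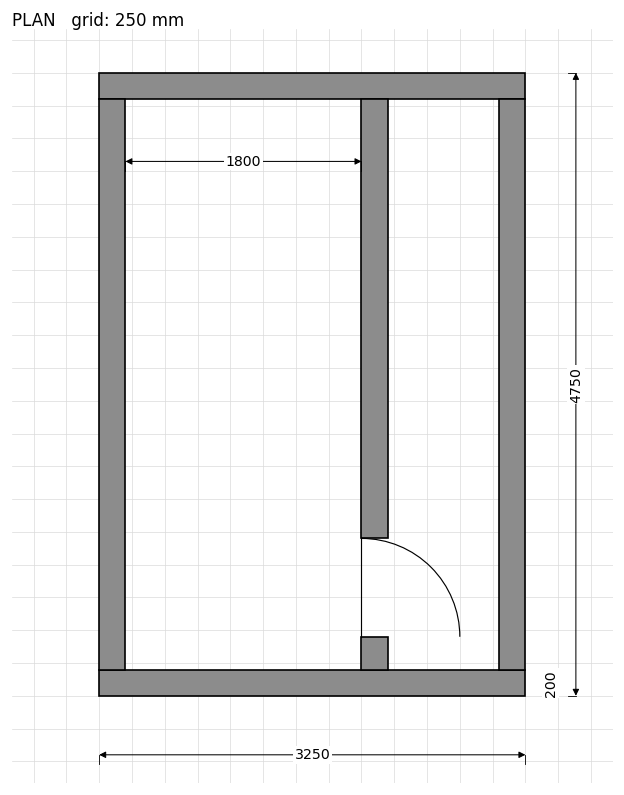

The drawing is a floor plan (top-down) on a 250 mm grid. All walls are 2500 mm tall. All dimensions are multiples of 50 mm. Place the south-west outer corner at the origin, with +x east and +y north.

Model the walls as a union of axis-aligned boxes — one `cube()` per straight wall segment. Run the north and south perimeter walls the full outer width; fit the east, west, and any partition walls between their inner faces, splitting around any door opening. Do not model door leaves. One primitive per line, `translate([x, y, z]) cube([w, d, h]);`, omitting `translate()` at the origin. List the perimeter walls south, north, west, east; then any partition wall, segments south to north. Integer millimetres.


cube([3250, 200, 2500]);
translate([0, 4550, 0]) cube([3250, 200, 2500]);
translate([0, 200, 0]) cube([200, 4350, 2500]);
translate([3050, 200, 0]) cube([200, 4350, 2500]);
translate([2000, 200, 0]) cube([200, 250, 2500]);
translate([2000, 1200, 0]) cube([200, 3350, 2500]);


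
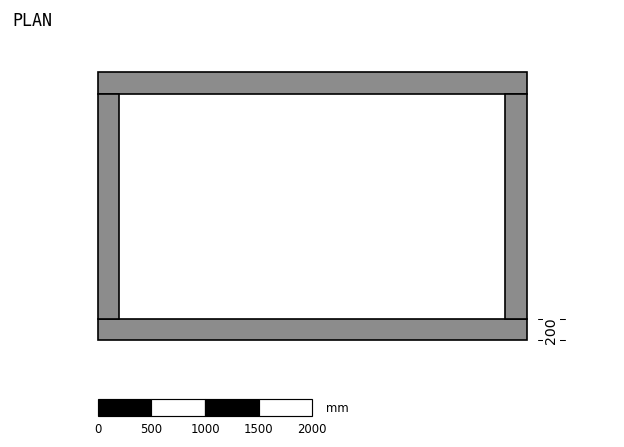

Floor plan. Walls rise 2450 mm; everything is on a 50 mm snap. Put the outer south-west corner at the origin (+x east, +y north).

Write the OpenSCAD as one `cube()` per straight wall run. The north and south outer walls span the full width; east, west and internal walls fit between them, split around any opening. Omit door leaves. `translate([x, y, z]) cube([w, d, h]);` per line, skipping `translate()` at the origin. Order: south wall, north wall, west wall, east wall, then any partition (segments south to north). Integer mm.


cube([4000, 200, 2450]);
translate([0, 2300, 0]) cube([4000, 200, 2450]);
translate([0, 200, 0]) cube([200, 2100, 2450]);
translate([3800, 200, 0]) cube([200, 2100, 2450]);


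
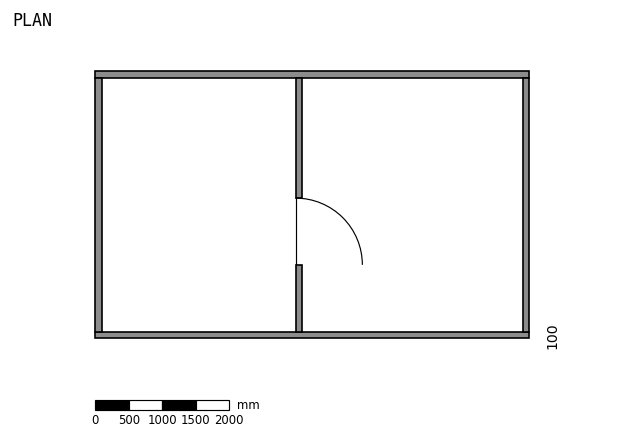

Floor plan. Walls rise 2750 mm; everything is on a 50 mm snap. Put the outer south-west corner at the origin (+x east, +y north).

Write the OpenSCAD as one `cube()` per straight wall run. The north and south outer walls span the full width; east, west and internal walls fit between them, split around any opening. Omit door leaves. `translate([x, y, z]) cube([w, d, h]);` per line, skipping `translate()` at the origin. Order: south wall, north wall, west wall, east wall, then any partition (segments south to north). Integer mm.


cube([6500, 100, 2750]);
translate([0, 3900, 0]) cube([6500, 100, 2750]);
translate([0, 100, 0]) cube([100, 3800, 2750]);
translate([6400, 100, 0]) cube([100, 3800, 2750]);
translate([3000, 100, 0]) cube([100, 1000, 2750]);
translate([3000, 2100, 0]) cube([100, 1800, 2750]);
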